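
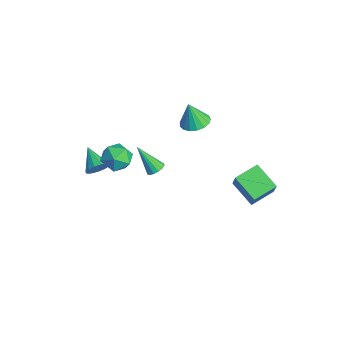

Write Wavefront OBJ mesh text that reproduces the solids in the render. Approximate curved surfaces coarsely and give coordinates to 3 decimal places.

v -0.913 -3.365 -1.886
v -0.588 -3.646 -1.321
v -2.247 -3.515 -1.194
v -0.601 -3.251 -1.259
v -0.712 -2.892 -1.396
v -0.888 -2.683 -1.688
v -1.071 -2.691 -2.044
v -1.205 -2.912 -2.349
v -1.245 -3.278 -2.507
v -1.18 -3.67 -2.468
v -1.031 -3.966 -2.244
v -0.844 -4.071 -1.906
v -0.679 -3.951 -1.562
v 1.122 -2.752 2.007
v 1.765 -2.234 1.546
v 1.895 -4.026 1.654
v 2.538 -3.508 1.193
v 2.476 -3.455 2.136
v 1.998 -2.668 2.354
v 1.662 -3.592 0.846
v 1.184 -2.805 1.064
v 2.099 -2.753 0.828
v 2.602 -2.668 1.625
v 1.058 -3.592 1.575
v 1.561 -3.507 2.372
v -0.915 2.112 0.489
v -0.075 1.947 0.561
v -1.105 1.788 1.951
v -0.104 2.349 0.646
v -0.319 2.696 0.695
v -0.671 2.91 0.697
v -1.078 2.941 0.651
v -1.449 2.782 0.568
v -1.697 2.47 0.467
v -1.766 2.075 0.37
v -1.641 1.69 0.301
v -1.349 1.401 0.275
v -0.958 1.275 0.298
v -0.557 1.34 0.364
v -0.238 1.583 0.459
v 2.875 2.864 -1.607
v 3.603 2.723 -0.384
v 2.526 4.223 -1.242
v 3.254 4.082 -0.02
v 4.246 3.418 -2.36
v 4.974 3.277 -1.138
v 3.897 4.777 -1.996
v 4.625 4.636 -0.773
v -2.026 0.244 -4.173
v -1.522 0.235 -3.907
v -2.834 -0.564 -2.667
v -1.642 0.494 -3.833
v -1.866 0.686 -3.85
v -2.132 0.759 -3.953
v -2.37 0.695 -4.116
v -2.516 0.509 -4.293
v -2.53 0.253 -4.439
v -2.409 -0.006 -4.513
v -2.186 -0.198 -4.496
v -1.92 -0.271 -4.392
v -1.682 -0.207 -4.23
v -1.536 -0.022 -4.052
f 2 1 4
f 2 4 3
f 4 1 5
f 4 5 3
f 5 1 6
f 5 6 3
f 6 1 7
f 6 7 3
f 7 1 8
f 7 8 3
f 8 1 9
f 8 9 3
f 9 1 10
f 9 10 3
f 10 1 11
f 10 11 3
f 11 1 12
f 11 12 3
f 12 1 13
f 12 13 3
f 13 1 2
f 13 2 3
f 14 25 19
f 14 19 15
f 14 15 21
f 14 21 24
f 14 24 25
f 15 19 23
f 19 25 18
f 25 24 16
f 24 21 20
f 21 15 22
f 17 23 18
f 17 18 16
f 17 16 20
f 17 20 22
f 17 22 23
f 18 23 19
f 16 18 25
f 20 16 24
f 22 20 21
f 23 22 15
f 27 26 29
f 27 29 28
f 29 26 30
f 29 30 28
f 30 26 31
f 30 31 28
f 31 26 32
f 31 32 28
f 32 26 33
f 32 33 28
f 33 26 34
f 33 34 28
f 34 26 35
f 34 35 28
f 35 26 36
f 35 36 28
f 36 26 37
f 36 37 28
f 37 26 38
f 37 38 28
f 38 26 39
f 38 39 28
f 39 26 40
f 39 40 28
f 40 26 27
f 40 27 28
f 42 44 41
f 45 42 41
f 41 44 43
f 43 45 41
f 42 48 44
f 46 42 45
f 46 48 42
f 44 48 43
f 47 45 43
f 43 48 47
f 47 46 45
f 48 46 47
f 50 49 52
f 50 52 51
f 52 49 53
f 52 53 51
f 53 49 54
f 53 54 51
f 54 49 55
f 54 55 51
f 55 49 56
f 55 56 51
f 56 49 57
f 56 57 51
f 57 49 58
f 57 58 51
f 58 49 59
f 58 59 51
f 59 49 60
f 59 60 51
f 60 49 61
f 60 61 51
f 61 49 62
f 61 62 51
f 62 49 50
f 62 50 51



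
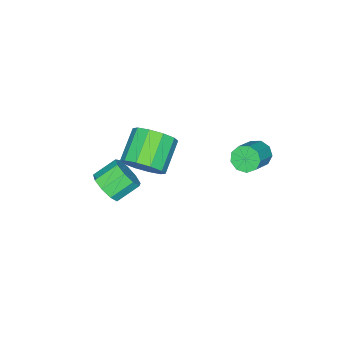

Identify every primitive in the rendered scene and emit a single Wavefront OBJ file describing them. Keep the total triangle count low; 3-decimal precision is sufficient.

v -2.157 3.869 2.596
v -1.824 3.707 2.099
v -0.73 3.849 2.787
v -1.063 4.011 3.284
v -1.882 4.127 2.104
v -0.788 4.269 2.792
v -2.068 4.426 2.34
v -0.974 4.569 3.027
v -2.297 4.465 2.695
v -1.203 4.607 3.383
v -2.46 4.224 3.004
v -1.366 4.367 3.692
v -2.481 3.817 3.122
v -1.387 3.96 3.81
v -2.351 3.435 2.994
v -1.257 3.577 3.682
v -2.13 3.255 2.68
v -1.036 3.398 3.368
v -1.922 3.363 2.327
v -0.828 3.505 3.014
v 0.965 0.658 2.462
v 1.472 0.182 3.064
v 0.181 -0.135 3.9
v -0.325 0.342 3.298
v 1.453 0.722 3.239
v 0.163 0.405 4.075
v 1.248 1.238 3.118
v -0.043 0.921 3.954
v 0.935 1.533 2.746
v -0.356 1.216 3.582
v 0.633 1.494 2.266
v -0.658 1.177 3.102
v 0.459 1.135 1.86
v -0.832 0.818 2.696
v 0.477 0.595 1.685
v -0.813 0.278 2.521
v 0.683 0.079 1.806
v -0.608 -0.238 2.642
v 0.996 -0.216 2.178
v -0.295 -0.533 3.014
v 1.298 -0.177 2.658
v 0.007 -0.494 3.494
v 3.372 0.711 3.323
v 3.831 1.275 3.459
v 3.067 1.753 4.054
v 2.608 1.189 3.917
v 3.563 1.368 3.04
v 2.798 1.846 3.634
v 3.205 1.153 2.753
v 2.441 1.631 3.348
v 2.926 0.731 2.733
v 2.161 1.209 3.328
v 2.855 0.3 2.989
v 2.091 0.778 3.583
v 3.027 0.061 3.401
v 2.262 0.539 3.996
v 3.36 0.126 3.776
v 2.595 0.605 4.371
v 3.699 0.465 3.94
v 2.934 0.943 4.534
v 3.885 0.919 3.814
v 3.121 1.397 4.409
f 2 1 5
f 2 5 3
f 3 5 6
f 3 6 4
f 5 1 7
f 5 7 6
f 6 7 8
f 6 8 4
f 7 1 9
f 7 9 8
f 8 9 10
f 8 10 4
f 9 1 11
f 9 11 10
f 10 11 12
f 10 12 4
f 11 1 13
f 11 13 12
f 12 13 14
f 12 14 4
f 13 1 15
f 13 15 14
f 14 15 16
f 14 16 4
f 15 1 17
f 15 17 16
f 16 17 18
f 16 18 4
f 17 1 19
f 17 19 18
f 18 19 20
f 18 20 4
f 19 1 2
f 19 2 20
f 20 2 3
f 20 3 4
f 22 21 25
f 22 25 23
f 23 25 26
f 23 26 24
f 25 21 27
f 25 27 26
f 26 27 28
f 26 28 24
f 27 21 29
f 27 29 28
f 28 29 30
f 28 30 24
f 29 21 31
f 29 31 30
f 30 31 32
f 30 32 24
f 31 21 33
f 31 33 32
f 32 33 34
f 32 34 24
f 33 21 35
f 33 35 34
f 34 35 36
f 34 36 24
f 35 21 37
f 35 37 36
f 36 37 38
f 36 38 24
f 37 21 39
f 37 39 38
f 38 39 40
f 38 40 24
f 39 21 41
f 39 41 40
f 40 41 42
f 40 42 24
f 41 21 22
f 41 22 42
f 42 22 23
f 42 23 24
f 44 43 47
f 44 47 45
f 45 47 48
f 45 48 46
f 47 43 49
f 47 49 48
f 48 49 50
f 48 50 46
f 49 43 51
f 49 51 50
f 50 51 52
f 50 52 46
f 51 43 53
f 51 53 52
f 52 53 54
f 52 54 46
f 53 43 55
f 53 55 54
f 54 55 56
f 54 56 46
f 55 43 57
f 55 57 56
f 56 57 58
f 56 58 46
f 57 43 59
f 57 59 58
f 58 59 60
f 58 60 46
f 59 43 61
f 59 61 60
f 60 61 62
f 60 62 46
f 61 43 44
f 61 44 62
f 62 44 45
f 62 45 46



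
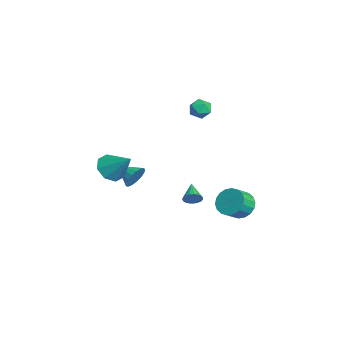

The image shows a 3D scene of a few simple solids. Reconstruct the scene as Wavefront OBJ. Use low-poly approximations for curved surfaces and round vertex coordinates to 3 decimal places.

v 0.044 0.833 -2.39
v 0.256 0.635 -1.923
v -1.044 0.947 -1.85
v 0.291 0.86 -1.899
v 0.283 1.08 -1.961
v 0.234 1.258 -2.097
v 0.152 1.362 -2.283
v 0.052 1.374 -2.488
v -0.05 1.294 -2.676
v -0.136 1.133 -2.815
v -0.19 0.921 -2.88
v -0.204 0.693 -2.861
v -0.175 0.49 -2.76
v -0.109 0.346 -2.595
v -0.015 0.287 -2.395
v 0.088 0.321 -2.194
v 0.184 0.445 -2.027
v -1.584 -1.972 -1.406
v -1.186 -1.981 -0.747
v -2.416 -2.828 -0.914
v -1.433 -1.712 -0.697
v -1.715 -1.503 -0.809
v -1.967 -1.401 -1.058
v -2.131 -1.43 -1.387
v -2.17 -1.584 -1.72
v -2.075 -1.826 -1.981
v -1.867 -2.102 -2.11
v -1.595 -2.348 -2.078
v -1.32 -2.508 -1.891
v -1.106 -2.545 -1.594
v -1.001 -2.451 -1.253
v -1.03 -2.248 -0.947
v -1.08 3.638 -3.748
v -0.385 4.236 -3.665
v 0.155 3.519 -3.03
v -0.54 2.922 -3.112
v -0.627 4.333 -3.349
v -0.087 3.616 -2.714
v -0.959 4.293 -3.113
v -0.418 3.576 -2.477
v -1.315 4.123 -3.002
v -0.774 3.406 -2.366
v -1.624 3.857 -3.038
v -1.083 3.14 -2.403
v -1.825 3.548 -3.216
v -1.285 2.831 -2.58
v -1.879 3.257 -3.498
v -1.339 2.54 -2.863
v -1.775 3.041 -3.83
v -1.235 2.324 -3.195
v -1.533 2.944 -4.146
v -0.993 2.227 -3.511
v -1.202 2.984 -4.383
v -0.661 2.267 -3.747
v -0.846 3.154 -4.494
v -0.305 2.437 -3.858
v -0.537 3.42 -4.457
v 0.004 2.703 -3.822
v -0.335 3.729 -4.28
v 0.205 3.012 -3.644
v -0.281 4.02 -3.997
v 0.259 3.303 -3.362
v -1.305 2.005 3.989
v -0.738 1.912 3.601
v -1.622 0.948 3.779
v -1.055 0.855 3.391
v -0.996 0.929 4.079
v -0.8 1.582 4.208
v -1.56 1.278 3.172
v -1.364 1.931 3.301
v -0.895 1.462 3.096
v -0.547 1.247 3.656
v -1.813 1.613 3.724
v -1.465 1.398 4.284
v 0.799 -3.54 0.715
v 1.558 -3.987 0.415
v 1.761 -2.64 1.805
v 1.425 -3.395 0.043
v 0.925 -2.888 0.064
v 0.352 -2.763 0.468
v 0.041 -3.094 1.016
v 0.173 -3.686 1.388
v 0.673 -4.193 1.366
v 1.246 -4.317 0.963
f 2 1 4
f 2 4 3
f 4 1 5
f 4 5 3
f 5 1 6
f 5 6 3
f 6 1 7
f 6 7 3
f 7 1 8
f 7 8 3
f 8 1 9
f 8 9 3
f 9 1 10
f 9 10 3
f 10 1 11
f 10 11 3
f 11 1 12
f 11 12 3
f 12 1 13
f 12 13 3
f 13 1 14
f 13 14 3
f 14 1 15
f 14 15 3
f 15 1 16
f 15 16 3
f 16 1 17
f 16 17 3
f 17 1 2
f 17 2 3
f 19 18 21
f 19 21 20
f 21 18 22
f 21 22 20
f 22 18 23
f 22 23 20
f 23 18 24
f 23 24 20
f 24 18 25
f 24 25 20
f 25 18 26
f 25 26 20
f 26 18 27
f 26 27 20
f 27 18 28
f 27 28 20
f 28 18 29
f 28 29 20
f 29 18 30
f 29 30 20
f 30 18 31
f 30 31 20
f 31 18 32
f 31 32 20
f 32 18 19
f 32 19 20
f 34 33 37
f 34 37 35
f 35 37 38
f 35 38 36
f 37 33 39
f 37 39 38
f 38 39 40
f 38 40 36
f 39 33 41
f 39 41 40
f 40 41 42
f 40 42 36
f 41 33 43
f 41 43 42
f 42 43 44
f 42 44 36
f 43 33 45
f 43 45 44
f 44 45 46
f 44 46 36
f 45 33 47
f 45 47 46
f 46 47 48
f 46 48 36
f 47 33 49
f 47 49 48
f 48 49 50
f 48 50 36
f 49 33 51
f 49 51 50
f 50 51 52
f 50 52 36
f 51 33 53
f 51 53 52
f 52 53 54
f 52 54 36
f 53 33 55
f 53 55 54
f 54 55 56
f 54 56 36
f 55 33 57
f 55 57 56
f 56 57 58
f 56 58 36
f 57 33 59
f 57 59 58
f 58 59 60
f 58 60 36
f 59 33 61
f 59 61 60
f 60 61 62
f 60 62 36
f 61 33 34
f 61 34 62
f 62 34 35
f 62 35 36
f 63 74 68
f 63 68 64
f 63 64 70
f 63 70 73
f 63 73 74
f 64 68 72
f 68 74 67
f 74 73 65
f 73 70 69
f 70 64 71
f 66 72 67
f 66 67 65
f 66 65 69
f 66 69 71
f 66 71 72
f 67 72 68
f 65 67 74
f 69 65 73
f 71 69 70
f 72 71 64
f 76 75 78
f 76 78 77
f 78 75 79
f 78 79 77
f 79 75 80
f 79 80 77
f 80 75 81
f 80 81 77
f 81 75 82
f 81 82 77
f 82 75 83
f 82 83 77
f 83 75 84
f 83 84 77
f 84 75 76
f 84 76 77



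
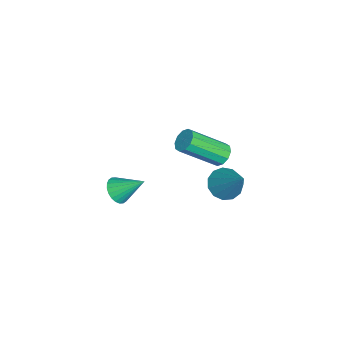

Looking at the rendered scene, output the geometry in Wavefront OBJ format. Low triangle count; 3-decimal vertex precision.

v 2.544 0.394 0.142
v 3.165 -0.04 -0.084
v 3.636 1.186 1.618
v 3.191 0.343 -0.309
v 3.012 0.743 -0.391
v 2.684 1.031 -0.304
v 2.312 1.117 -0.075
v 2.014 0.974 0.222
v 1.884 0.646 0.494
v 1.964 0.238 0.654
v 2.228 -0.12 0.651
v 2.592 -0.315 0.487
v 2.942 -0.285 0.212
v -2.833 -0.075 -3.072
v -2.344 -0.224 -3.424
v -1.859 -1.853 -2.059
v -2.347 -1.705 -1.708
v -2.228 0.03 -3.161
v -1.743 -1.599 -1.796
v -2.343 0.244 -2.865
v -1.858 -1.385 -1.5
v -2.646 0.336 -2.648
v -2.161 -1.293 -1.283
v -3.019 0.271 -2.593
v -2.534 -1.358 -1.228
v -3.321 0.073 -2.721
v -2.836 -1.556 -1.356
v -3.437 -0.181 -2.984
v -2.952 -1.81 -1.619
v -3.322 -0.395 -3.28
v -2.837 -2.024 -1.915
v -3.019 -0.487 -3.497
v -2.534 -2.116 -2.132
v -2.646 -0.422 -3.552
v -2.161 -2.051 -2.187
v -0.379 -4.396 -3.62
v 0.05 -4.099 -4.086
v -0.181 -3.204 -2.68
v -0.191 -3.998 -4.164
v -0.461 -3.957 -4.159
v -0.719 -3.983 -4.071
v -0.925 -4.072 -3.915
v -1.047 -4.21 -3.714
v -1.068 -4.377 -3.499
v -0.984 -4.546 -3.301
v -0.808 -4.693 -3.153
v -0.566 -4.794 -3.075
v -0.296 -4.834 -3.08
v -0.039 -4.808 -3.168
v 0.167 -4.719 -3.324
v 0.289 -4.581 -3.525
v 0.31 -4.415 -3.74
v 0.226 -4.246 -3.938
f 2 1 4
f 2 4 3
f 4 1 5
f 4 5 3
f 5 1 6
f 5 6 3
f 6 1 7
f 6 7 3
f 7 1 8
f 7 8 3
f 8 1 9
f 8 9 3
f 9 1 10
f 9 10 3
f 10 1 11
f 10 11 3
f 11 1 12
f 11 12 3
f 12 1 13
f 12 13 3
f 13 1 2
f 13 2 3
f 15 14 18
f 15 18 16
f 16 18 19
f 16 19 17
f 18 14 20
f 18 20 19
f 19 20 21
f 19 21 17
f 20 14 22
f 20 22 21
f 21 22 23
f 21 23 17
f 22 14 24
f 22 24 23
f 23 24 25
f 23 25 17
f 24 14 26
f 24 26 25
f 25 26 27
f 25 27 17
f 26 14 28
f 26 28 27
f 27 28 29
f 27 29 17
f 28 14 30
f 28 30 29
f 29 30 31
f 29 31 17
f 30 14 32
f 30 32 31
f 31 32 33
f 31 33 17
f 32 14 34
f 32 34 33
f 33 34 35
f 33 35 17
f 34 14 15
f 34 15 35
f 35 15 16
f 35 16 17
f 37 36 39
f 37 39 38
f 39 36 40
f 39 40 38
f 40 36 41
f 40 41 38
f 41 36 42
f 41 42 38
f 42 36 43
f 42 43 38
f 43 36 44
f 43 44 38
f 44 36 45
f 44 45 38
f 45 36 46
f 45 46 38
f 46 36 47
f 46 47 38
f 47 36 48
f 47 48 38
f 48 36 49
f 48 49 38
f 49 36 50
f 49 50 38
f 50 36 51
f 50 51 38
f 51 36 52
f 51 52 38
f 52 36 53
f 52 53 38
f 53 36 37
f 53 37 38



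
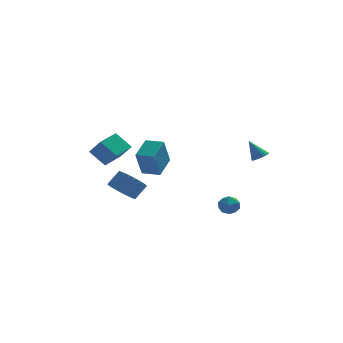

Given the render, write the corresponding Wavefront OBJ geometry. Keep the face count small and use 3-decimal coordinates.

v 4.269 -3.589 2.688
v 4.724 -3.781 2.993
v 3.631 -3.251 3.852
v 4.781 -3.55 2.958
v 4.751 -3.325 2.875
v 4.637 -3.146 2.761
v 4.459 -3.044 2.634
v 4.249 -3.036 2.516
v 4.042 -3.123 2.428
v 3.875 -3.292 2.385
v 3.775 -3.511 2.394
v 3.762 -3.744 2.455
v 3.836 -3.951 2.555
v 3.985 -4.094 2.679
v 4.183 -4.151 2.804
v 4.396 -4.11 2.909
v 4.587 -3.98 2.976
v -4.353 2.637 -0.012
v -5.281 3.214 0.957
v -3.321 3.858 0.249
v -4.249 4.435 1.218
v -3.711 1.865 1.062
v -4.639 2.442 2.031
v -2.679 3.086 1.323
v -3.607 3.663 2.292
v 2.825 -1.264 -2.135
v 3.172 -1.502 -1.468
v 2.208 -2.378 -2.212
v 2.555 -2.616 -1.545
v 2.017 -2.041 -1.525
v 2.398 -1.352 -1.478
v 2.982 -2.528 -2.202
v 3.363 -1.839 -2.155
v 3.269 -2.283 -1.509
v 2.672 -1.982 -1.091
v 2.708 -1.898 -2.589
v 2.111 -1.597 -2.171
v -2.497 -2.047 1.053
v -2.919 -2.706 2.773
v -1.783 -0.725 1.734
v -2.205 -1.384 3.455
v -1.475 -2.616 1.085
v -1.897 -3.275 2.806
v -0.761 -1.294 1.767
v -1.183 -1.953 3.487
v -3.595 -0.452 -1.045
v -2.832 -0.994 -1.425
v -2.102 -0.589 -0.536
v -2.865 -0.048 -0.155
v -2.787 -0.653 -1.617
v -2.057 -0.248 -0.728
v -2.866 -0.281 -1.722
v -2.135 0.124 -0.832
v -3.055 0.065 -1.724
v -2.325 0.47 -0.834
v -3.327 0.332 -1.622
v -2.596 0.736 -0.733
v -3.639 0.479 -1.433
v -2.909 0.884 -0.543
v -3.945 0.485 -1.184
v -3.215 0.89 -0.295
v -4.198 0.348 -0.914
v -3.467 0.753 -0.025
v -4.358 0.089 -0.664
v -3.628 0.494 0.225
v -4.403 -0.252 -0.472
v -3.673 0.153 0.417
v -4.325 -0.624 -0.368
v -3.594 -0.219 0.522
v -4.135 -0.97 -0.366
v -3.405 -0.565 0.524
v -3.864 -1.236 -0.467
v -3.133 -0.832 0.422
v -3.551 -1.384 -0.657
v -2.821 -0.979 0.233
v -3.245 -1.39 -0.905
v -2.515 -0.985 -0.016
v -2.993 -1.253 -1.175
v -2.262 -0.848 -0.286
f 2 1 4
f 2 4 3
f 4 1 5
f 4 5 3
f 5 1 6
f 5 6 3
f 6 1 7
f 6 7 3
f 7 1 8
f 7 8 3
f 8 1 9
f 8 9 3
f 9 1 10
f 9 10 3
f 10 1 11
f 10 11 3
f 11 1 12
f 11 12 3
f 12 1 13
f 12 13 3
f 13 1 14
f 13 14 3
f 14 1 15
f 14 15 3
f 15 1 16
f 15 16 3
f 16 1 17
f 16 17 3
f 17 1 2
f 17 2 3
f 19 21 18
f 22 19 18
f 18 21 20
f 20 22 18
f 19 25 21
f 23 19 22
f 23 25 19
f 21 25 20
f 24 22 20
f 20 25 24
f 24 23 22
f 25 23 24
f 26 37 31
f 26 31 27
f 26 27 33
f 26 33 36
f 26 36 37
f 27 31 35
f 31 37 30
f 37 36 28
f 36 33 32
f 33 27 34
f 29 35 30
f 29 30 28
f 29 28 32
f 29 32 34
f 29 34 35
f 30 35 31
f 28 30 37
f 32 28 36
f 34 32 33
f 35 34 27
f 39 41 38
f 42 39 38
f 38 41 40
f 40 42 38
f 39 45 41
f 43 39 42
f 43 45 39
f 41 45 40
f 44 42 40
f 40 45 44
f 44 43 42
f 45 43 44
f 47 46 50
f 47 50 48
f 48 50 51
f 48 51 49
f 50 46 52
f 50 52 51
f 51 52 53
f 51 53 49
f 52 46 54
f 52 54 53
f 53 54 55
f 53 55 49
f 54 46 56
f 54 56 55
f 55 56 57
f 55 57 49
f 56 46 58
f 56 58 57
f 57 58 59
f 57 59 49
f 58 46 60
f 58 60 59
f 59 60 61
f 59 61 49
f 60 46 62
f 60 62 61
f 61 62 63
f 61 63 49
f 62 46 64
f 62 64 63
f 63 64 65
f 63 65 49
f 64 46 66
f 64 66 65
f 65 66 67
f 65 67 49
f 66 46 68
f 66 68 67
f 67 68 69
f 67 69 49
f 68 46 70
f 68 70 69
f 69 70 71
f 69 71 49
f 70 46 72
f 70 72 71
f 71 72 73
f 71 73 49
f 72 46 74
f 72 74 73
f 73 74 75
f 73 75 49
f 74 46 76
f 74 76 75
f 75 76 77
f 75 77 49
f 76 46 78
f 76 78 77
f 77 78 79
f 77 79 49
f 78 46 47
f 78 47 79
f 79 47 48
f 79 48 49



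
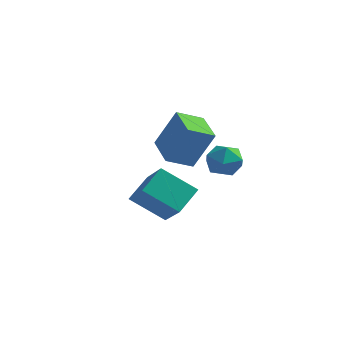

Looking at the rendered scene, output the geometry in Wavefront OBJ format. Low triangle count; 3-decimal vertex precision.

v 1.306 1.489 -3.071
v 1.805 0.724 -3.32
v 0.075 0.916 -3.78
v 0.574 0.151 -4.029
v 0.349 0.295 -3.121
v 1.109 0.648 -2.683
v 0.771 0.992 -4.417
v 1.531 1.345 -3.979
v 1.474 0.417 -4.152
v 1.213 -0.014 -3.351
v 0.667 1.654 -3.749
v 0.406 1.223 -2.948
v -0.059 -5.233 -2.767
v 0.223 -4.045 -2.003
v -1.131 -4.226 -3.938
v -0.849 -3.038 -3.175
v 1.409 -4.902 -3.825
v 1.691 -3.714 -3.062
v 0.337 -3.895 -4.997
v 0.619 -2.707 -4.233
v -2.065 0.304 -2.84
v -1.187 0.599 -0.989
v -1.191 1.187 -3.395
v -0.313 1.481 -1.544
v -0.967 -0.981 -3.156
v -0.089 -0.687 -1.305
v -0.093 -0.099 -3.711
v 0.785 0.196 -1.86
f 1 12 6
f 1 6 2
f 1 2 8
f 1 8 11
f 1 11 12
f 2 6 10
f 6 12 5
f 12 11 3
f 11 8 7
f 8 2 9
f 4 10 5
f 4 5 3
f 4 3 7
f 4 7 9
f 4 9 10
f 5 10 6
f 3 5 12
f 7 3 11
f 9 7 8
f 10 9 2
f 14 16 13
f 17 14 13
f 13 16 15
f 15 17 13
f 14 20 16
f 18 14 17
f 18 20 14
f 16 20 15
f 19 17 15
f 15 20 19
f 19 18 17
f 20 18 19
f 22 24 21
f 25 22 21
f 21 24 23
f 23 25 21
f 22 28 24
f 26 22 25
f 26 28 22
f 24 28 23
f 27 25 23
f 23 28 27
f 27 26 25
f 28 26 27



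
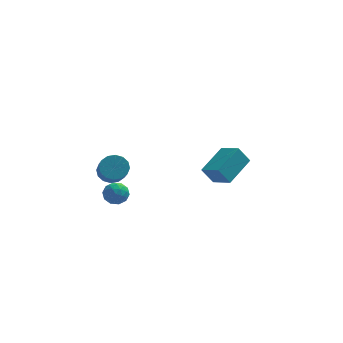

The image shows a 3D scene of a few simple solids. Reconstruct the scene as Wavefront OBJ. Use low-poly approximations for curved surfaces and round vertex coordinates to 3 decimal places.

v -3.894 -2.142 -0.764
v -3.484 -1.56 -0.577
v -3.476 -2.74 0.177
v -3.066 -2.158 0.364
v -3.799 -2.125 0.423
v -4.057 -1.756 -0.159
v -2.903 -2.544 -0.241
v -3.161 -2.175 -0.823
v -2.871 -1.809 -0.254
v -3.425 -1.55 0.156
v -3.535 -2.75 -0.556
v -4.089 -2.491 -0.146
v -3.725 -1.799 -0.753
v -3.235 -2.501 0.353
v -3.665 -2.482 0.388
v -3.424 -2.14 0.498
v -4.063 -1.913 -0.508
v -3.821 -1.572 -0.398
v -4.007 -1.904 0.19
v -3.139 -2.728 -0.002
v -2.897 -2.387 0.108
v -3.536 -2.16 -0.898
v -3.295 -1.818 -0.788
v -2.953 -2.396 -0.59
v -3.124 -1.603 -0.453
v -2.879 -1.954 0.1
v -2.783 -2.181 -0.255
v -2.935 -1.964 -0.598
v -3.45 -1.451 -0.212
v -3.204 -1.802 0.341
v -3.635 -1.783 0.375
v -3.787 -1.566 0.033
v -3.09 -1.597 -0.022
v -3.756 -2.498 -0.741
v -3.51 -2.849 -0.188
v -3.173 -2.734 -0.433
v -3.325 -2.517 -0.775
v -4.081 -2.346 -0.5
v -3.836 -2.697 0.053
v -4.025 -2.336 0.198
v -4.177 -2.119 -0.145
v -3.87 -2.703 -0.378
v -3.634 -3.356 2.319
v -2.993 -3.573 1.952
v -2.805 -4.642 2.914
v -3.446 -4.424 3.281
v -2.872 -3.307 2.223
v -2.683 -4.376 3.185
v -2.954 -3.055 2.52
v -2.766 -4.124 3.482
v -3.219 -2.883 2.763
v -3.031 -3.952 3.725
v -3.595 -2.837 2.888
v -3.407 -3.906 3.849
v -3.982 -2.931 2.859
v -3.794 -4 3.821
v -4.275 -3.138 2.686
v -4.087 -4.207 3.648
v -4.397 -3.404 2.415
v -4.208 -4.473 3.377
v -4.314 -3.656 2.118
v -4.126 -4.725 3.08
v -4.049 -3.828 1.875
v -3.861 -4.897 2.837
v -3.673 -3.874 1.751
v -3.485 -4.943 2.712
v -3.286 -3.78 1.779
v -3.098 -4.849 2.741
v 1.613 2.236 -2.244
v 0.968 2.213 -1.256
v 2.725 3.781 -1.482
v 2.08 3.757 -0.494
v 2.5 1.323 -1.686
v 1.855 1.299 -0.698
v 3.612 2.867 -0.924
v 2.967 2.844 0.064
f 1 38 17
f 38 12 41
f 17 41 6
f 38 41 17
f 1 17 13
f 17 6 18
f 13 18 2
f 17 18 13
f 1 13 22
f 13 2 23
f 22 23 8
f 13 23 22
f 1 22 34
f 22 8 37
f 34 37 11
f 22 37 34
f 1 34 38
f 34 11 42
f 38 42 12
f 34 42 38
f 2 18 29
f 18 6 32
f 29 32 10
f 18 32 29
f 6 41 19
f 41 12 40
f 19 40 5
f 41 40 19
f 12 42 39
f 42 11 35
f 39 35 3
f 42 35 39
f 11 37 36
f 37 8 24
f 36 24 7
f 37 24 36
f 8 23 28
f 23 2 25
f 28 25 9
f 23 25 28
f 4 30 16
f 30 10 31
f 16 31 5
f 30 31 16
f 4 16 14
f 16 5 15
f 14 15 3
f 16 15 14
f 4 14 21
f 14 3 20
f 21 20 7
f 14 20 21
f 4 21 26
f 21 7 27
f 26 27 9
f 21 27 26
f 4 26 30
f 26 9 33
f 30 33 10
f 26 33 30
f 5 31 19
f 31 10 32
f 19 32 6
f 31 32 19
f 3 15 39
f 15 5 40
f 39 40 12
f 15 40 39
f 7 20 36
f 20 3 35
f 36 35 11
f 20 35 36
f 9 27 28
f 27 7 24
f 28 24 8
f 27 24 28
f 10 33 29
f 33 9 25
f 29 25 2
f 33 25 29
f 44 43 47
f 44 47 45
f 45 47 48
f 45 48 46
f 47 43 49
f 47 49 48
f 48 49 50
f 48 50 46
f 49 43 51
f 49 51 50
f 50 51 52
f 50 52 46
f 51 43 53
f 51 53 52
f 52 53 54
f 52 54 46
f 53 43 55
f 53 55 54
f 54 55 56
f 54 56 46
f 55 43 57
f 55 57 56
f 56 57 58
f 56 58 46
f 57 43 59
f 57 59 58
f 58 59 60
f 58 60 46
f 59 43 61
f 59 61 60
f 60 61 62
f 60 62 46
f 61 43 63
f 61 63 62
f 62 63 64
f 62 64 46
f 63 43 65
f 63 65 64
f 64 65 66
f 64 66 46
f 65 43 67
f 65 67 66
f 66 67 68
f 66 68 46
f 67 43 44
f 67 44 68
f 68 44 45
f 68 45 46
f 70 72 69
f 73 70 69
f 69 72 71
f 71 73 69
f 70 76 72
f 74 70 73
f 74 76 70
f 72 76 71
f 75 73 71
f 71 76 75
f 75 74 73
f 76 74 75



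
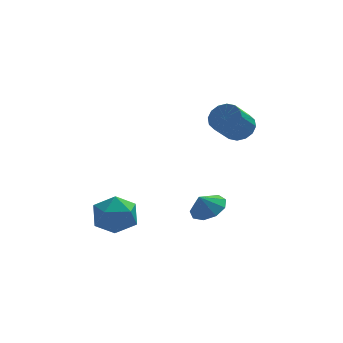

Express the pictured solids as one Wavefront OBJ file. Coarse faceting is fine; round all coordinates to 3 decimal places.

v -2.946 -0.787 -2.487
v -1.884 -1.425 -2.43
v -3.856 -2.375 -3.31
v -2.794 -3.013 -3.253
v -3.4 -2.722 -2.21
v -2.837 -1.741 -1.701
v -2.903 -2.059 -4.039
v -2.34 -1.078 -3.53
v -1.857 -2.211 -3.389
v -2.164 -2.621 -2.259
v -3.576 -1.179 -3.481
v -3.883 -1.589 -2.351
v 3.387 2.056 0.838
v 4.162 1.648 1.046
v 3.348 0.697 2.211
v 2.573 1.104 2.002
v 4.139 2.016 1.331
v 3.325 1.065 2.496
v 3.914 2.395 1.483
v 3.1 1.444 2.648
v 3.548 2.683 1.463
v 2.735 1.732 2.627
v 3.139 2.802 1.274
v 2.325 1.851 2.439
v 2.797 2.722 0.969
v 1.983 1.771 2.134
v 2.612 2.463 0.629
v 1.798 1.512 1.794
v 2.635 2.095 0.344
v 1.821 1.144 1.509
v 2.86 1.716 0.192
v 2.046 0.765 1.357
v 3.225 1.428 0.213
v 2.412 0.477 1.377
v 3.635 1.309 0.401
v 2.821 0.358 1.566
v 3.977 1.389 0.706
v 3.163 0.438 1.871
v 1.654 -0.595 -3.295
v 2.216 0.075 -2.832
v 1.186 -0.805 -2.425
v 1.651 0.368 -3.065
v 1.088 0.21 -3.405
v 0.789 -0.325 -3.694
v 0.895 -0.986 -3.797
v 1.356 -1.464 -3.664
v 1.956 -1.536 -3.359
v 2.415 -1.167 -3.024
v 2.518 -0.531 -2.816
f 1 12 6
f 1 6 2
f 1 2 8
f 1 8 11
f 1 11 12
f 2 6 10
f 6 12 5
f 12 11 3
f 11 8 7
f 8 2 9
f 4 10 5
f 4 5 3
f 4 3 7
f 4 7 9
f 4 9 10
f 5 10 6
f 3 5 12
f 7 3 11
f 9 7 8
f 10 9 2
f 14 13 17
f 14 17 15
f 15 17 18
f 15 18 16
f 17 13 19
f 17 19 18
f 18 19 20
f 18 20 16
f 19 13 21
f 19 21 20
f 20 21 22
f 20 22 16
f 21 13 23
f 21 23 22
f 22 23 24
f 22 24 16
f 23 13 25
f 23 25 24
f 24 25 26
f 24 26 16
f 25 13 27
f 25 27 26
f 26 27 28
f 26 28 16
f 27 13 29
f 27 29 28
f 28 29 30
f 28 30 16
f 29 13 31
f 29 31 30
f 30 31 32
f 30 32 16
f 31 13 33
f 31 33 32
f 32 33 34
f 32 34 16
f 33 13 35
f 33 35 34
f 34 35 36
f 34 36 16
f 35 13 37
f 35 37 36
f 36 37 38
f 36 38 16
f 37 13 14
f 37 14 38
f 38 14 15
f 38 15 16
f 40 39 42
f 40 42 41
f 42 39 43
f 42 43 41
f 43 39 44
f 43 44 41
f 44 39 45
f 44 45 41
f 45 39 46
f 45 46 41
f 46 39 47
f 46 47 41
f 47 39 48
f 47 48 41
f 48 39 49
f 48 49 41
f 49 39 40
f 49 40 41



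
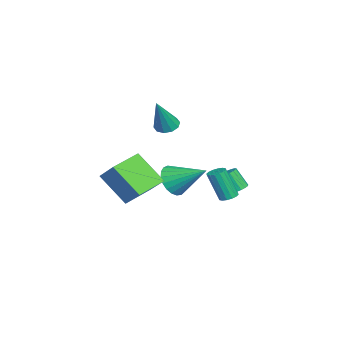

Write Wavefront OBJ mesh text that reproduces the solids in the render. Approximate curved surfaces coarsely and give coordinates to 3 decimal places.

v -2.384 3.221 -2.828
v -1.86 3.173 -2.77
v -2.031 2.55 -1.735
v -2.556 2.599 -1.792
v -1.914 3.389 -2.649
v -2.086 2.767 -1.614
v -2.077 3.567 -2.569
v -2.248 2.944 -1.534
v -2.31 3.665 -2.548
v -2.481 3.043 -1.513
v -2.56 3.662 -2.591
v -2.731 3.04 -1.556
v -2.769 3.558 -2.689
v -2.941 2.936 -1.654
v -2.891 3.377 -2.818
v -3.062 2.754 -1.783
v -2.897 3.16 -2.949
v -3.068 2.537 -1.914
v -2.785 2.957 -3.053
v -2.956 2.334 -2.018
v -2.581 2.815 -3.105
v -2.753 2.192 -2.07
v -2.333 2.765 -3.093
v -2.504 2.143 -2.058
v -2.096 2.821 -3.021
v -2.267 2.198 -1.986
v -1.925 2.968 -2.904
v -2.096 2.345 -1.869
v 3.236 -1.51 -1.446
v 2.683 -2.824 0.027
v 1.898 -0.555 -1.096
v 1.345 -1.87 0.377
v 4.075 -0.71 -0.417
v 3.522 -2.025 1.056
v 2.737 0.244 -0.067
v 2.184 -1.07 1.406
v 0.862 3.07 -1.812
v 1.306 3.279 -1.713
v 1.241 2.659 -0.11
v 0.798 2.45 -0.208
v 1.131 3.46 -1.65
v 1.066 2.84 -0.047
v 0.884 3.536 -1.631
v 0.819 2.916 -0.028
v 0.632 3.487 -1.66
v 0.567 2.867 -0.057
v 0.441 3.326 -1.729
v 0.376 2.706 -0.126
v 0.363 3.097 -1.821
v 0.298 2.477 -0.218
v 0.419 2.861 -1.91
v 0.354 2.241 -0.307
v 0.594 2.68 -1.973
v 0.529 2.06 -0.37
v 0.841 2.604 -1.992
v 0.776 1.984 -0.389
v 1.093 2.653 -1.963
v 1.028 2.033 -0.36
v 1.284 2.814 -1.894
v 1.219 2.194 -0.291
v 1.362 3.043 -1.802
v 1.297 2.423 -0.199
v -3.268 -0.509 1.027
v -2.85 -0.948 0.719
v -2.292 -0.891 2.893
v -2.673 -0.567 0.704
v -2.723 -0.164 0.812
v -2.981 0.107 1.003
v -3.349 0.143 1.203
v -3.686 -0.07 1.336
v -3.864 -0.451 1.351
v -3.814 -0.854 1.242
v -3.555 -1.125 1.051
v -3.188 -1.161 0.852
v -3.042 -0.145 -2.758
v -2.375 -0.688 -2.248
v -2.458 1.585 -1.682
v -2.151 -0.56 -2.574
v -2.081 -0.361 -2.932
v -2.177 -0.125 -3.26
v -2.423 0.108 -3.502
v -2.776 0.298 -3.614
v -3.174 0.41 -3.579
v -3.55 0.427 -3.402
v -3.838 0.344 -3.114
v -3.988 0.177 -2.764
v -3.975 -0.045 -2.413
v -3.8 -0.286 -2.122
v -3.494 -0.501 -1.941
v -3.11 -0.656 -1.901
v -2.714 -0.722 -2.009
f 2 1 5
f 2 5 3
f 3 5 6
f 3 6 4
f 5 1 7
f 5 7 6
f 6 7 8
f 6 8 4
f 7 1 9
f 7 9 8
f 8 9 10
f 8 10 4
f 9 1 11
f 9 11 10
f 10 11 12
f 10 12 4
f 11 1 13
f 11 13 12
f 12 13 14
f 12 14 4
f 13 1 15
f 13 15 14
f 14 15 16
f 14 16 4
f 15 1 17
f 15 17 16
f 16 17 18
f 16 18 4
f 17 1 19
f 17 19 18
f 18 19 20
f 18 20 4
f 19 1 21
f 19 21 20
f 20 21 22
f 20 22 4
f 21 1 23
f 21 23 22
f 22 23 24
f 22 24 4
f 23 1 25
f 23 25 24
f 24 25 26
f 24 26 4
f 25 1 27
f 25 27 26
f 26 27 28
f 26 28 4
f 27 1 2
f 27 2 28
f 28 2 3
f 28 3 4
f 30 32 29
f 33 30 29
f 29 32 31
f 31 33 29
f 30 36 32
f 34 30 33
f 34 36 30
f 32 36 31
f 35 33 31
f 31 36 35
f 35 34 33
f 36 34 35
f 38 37 41
f 38 41 39
f 39 41 42
f 39 42 40
f 41 37 43
f 41 43 42
f 42 43 44
f 42 44 40
f 43 37 45
f 43 45 44
f 44 45 46
f 44 46 40
f 45 37 47
f 45 47 46
f 46 47 48
f 46 48 40
f 47 37 49
f 47 49 48
f 48 49 50
f 48 50 40
f 49 37 51
f 49 51 50
f 50 51 52
f 50 52 40
f 51 37 53
f 51 53 52
f 52 53 54
f 52 54 40
f 53 37 55
f 53 55 54
f 54 55 56
f 54 56 40
f 55 37 57
f 55 57 56
f 56 57 58
f 56 58 40
f 57 37 59
f 57 59 58
f 58 59 60
f 58 60 40
f 59 37 61
f 59 61 60
f 60 61 62
f 60 62 40
f 61 37 38
f 61 38 62
f 62 38 39
f 62 39 40
f 64 63 66
f 64 66 65
f 66 63 67
f 66 67 65
f 67 63 68
f 67 68 65
f 68 63 69
f 68 69 65
f 69 63 70
f 69 70 65
f 70 63 71
f 70 71 65
f 71 63 72
f 71 72 65
f 72 63 73
f 72 73 65
f 73 63 74
f 73 74 65
f 74 63 64
f 74 64 65
f 76 75 78
f 76 78 77
f 78 75 79
f 78 79 77
f 79 75 80
f 79 80 77
f 80 75 81
f 80 81 77
f 81 75 82
f 81 82 77
f 82 75 83
f 82 83 77
f 83 75 84
f 83 84 77
f 84 75 85
f 84 85 77
f 85 75 86
f 85 86 77
f 86 75 87
f 86 87 77
f 87 75 88
f 87 88 77
f 88 75 89
f 88 89 77
f 89 75 90
f 89 90 77
f 90 75 91
f 90 91 77
f 91 75 76
f 91 76 77



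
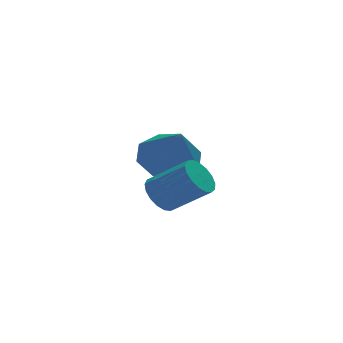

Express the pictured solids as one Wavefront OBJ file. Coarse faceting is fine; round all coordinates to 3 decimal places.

v -1.825 1.615 1.968
v -1.001 1.061 1.493
v -1.855 0.365 3.372
v -0.727 1.653 2.025
v -1.096 2.222 2.524
v -1.891 2.436 2.697
v -2.648 2.168 2.442
v -2.922 1.577 1.91
v -2.554 1.007 1.411
v -1.758 0.793 1.239
v -3.112 -1.334 1.516
v -2.713 -0.751 1.582
v -1.709 -1.542 2.51
v -2.108 -2.126 2.444
v -2.933 -0.728 1.84
v -1.929 -1.52 2.768
v -3.195 -0.844 2.023
v -2.19 -1.636 2.951
v -3.437 -1.073 2.091
v -2.433 -1.864 3.019
v -3.605 -1.361 2.026
v -2.601 -2.153 2.954
v -3.66 -1.643 1.845
v -2.656 -2.435 2.773
v -3.59 -1.855 1.589
v -2.585 -2.646 2.517
v -3.41 -1.947 1.315
v -2.405 -2.738 2.243
v -3.162 -1.899 1.088
v -2.157 -2.69 2.016
v -2.902 -1.721 0.959
v -1.898 -2.513 1.887
v -2.691 -1.455 0.957
v -1.687 -2.247 1.885
v -2.576 -1.161 1.084
v -1.572 -1.953 2.012
v -2.584 -0.907 1.309
v -1.58 -1.699 2.237
f 2 1 4
f 2 4 3
f 4 1 5
f 4 5 3
f 5 1 6
f 5 6 3
f 6 1 7
f 6 7 3
f 7 1 8
f 7 8 3
f 8 1 9
f 8 9 3
f 9 1 10
f 9 10 3
f 10 1 2
f 10 2 3
f 12 11 15
f 12 15 13
f 13 15 16
f 13 16 14
f 15 11 17
f 15 17 16
f 16 17 18
f 16 18 14
f 17 11 19
f 17 19 18
f 18 19 20
f 18 20 14
f 19 11 21
f 19 21 20
f 20 21 22
f 20 22 14
f 21 11 23
f 21 23 22
f 22 23 24
f 22 24 14
f 23 11 25
f 23 25 24
f 24 25 26
f 24 26 14
f 25 11 27
f 25 27 26
f 26 27 28
f 26 28 14
f 27 11 29
f 27 29 28
f 28 29 30
f 28 30 14
f 29 11 31
f 29 31 30
f 30 31 32
f 30 32 14
f 31 11 33
f 31 33 32
f 32 33 34
f 32 34 14
f 33 11 35
f 33 35 34
f 34 35 36
f 34 36 14
f 35 11 37
f 35 37 36
f 36 37 38
f 36 38 14
f 37 11 12
f 37 12 38
f 38 12 13
f 38 13 14



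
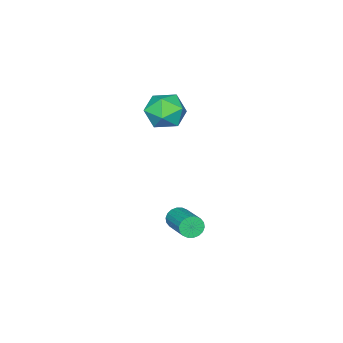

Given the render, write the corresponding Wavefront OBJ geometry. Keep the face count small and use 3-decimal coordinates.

v -2.6 2.887 -3.121
v -2.27 2.911 -3.634
v -1.35 4.398 -2.971
v -1.68 4.373 -2.459
v -2.484 3.069 -3.692
v -1.563 4.556 -3.029
v -2.72 3.19 -3.637
v -1.8 4.677 -2.974
v -2.933 3.252 -3.479
v -2.012 4.739 -2.817
v -3.079 3.241 -3.251
v -2.159 4.728 -2.588
v -3.131 3.16 -2.997
v -2.211 4.647 -2.335
v -3.078 3.025 -2.768
v -2.158 4.512 -2.105
v -2.93 2.862 -2.609
v -2.01 4.349 -1.946
v -2.717 2.704 -2.551
v -1.796 4.191 -1.888
v -2.48 2.583 -2.606
v -1.56 4.07 -1.943
v -2.268 2.521 -2.763
v -1.347 4.008 -2.101
v -2.121 2.532 -2.992
v -1.201 4.019 -2.329
v -2.069 2.613 -3.245
v -1.149 4.1 -2.583
v -2.122 2.748 -3.475
v -1.202 4.235 -2.812
v -4.593 1.818 2.649
v -3.579 2.105 2.321
v -3.921 0.375 3.459
v -2.907 0.662 3.131
v -3.433 1.266 3.891
v -3.848 2.158 3.39
v -3.652 0.322 2.39
v -4.067 1.214 1.889
v -2.997 1.181 2.161
v -2.862 1.764 3.088
v -4.638 0.716 2.692
v -4.503 1.299 3.619
f 2 1 5
f 2 5 3
f 3 5 6
f 3 6 4
f 5 1 7
f 5 7 6
f 6 7 8
f 6 8 4
f 7 1 9
f 7 9 8
f 8 9 10
f 8 10 4
f 9 1 11
f 9 11 10
f 10 11 12
f 10 12 4
f 11 1 13
f 11 13 12
f 12 13 14
f 12 14 4
f 13 1 15
f 13 15 14
f 14 15 16
f 14 16 4
f 15 1 17
f 15 17 16
f 16 17 18
f 16 18 4
f 17 1 19
f 17 19 18
f 18 19 20
f 18 20 4
f 19 1 21
f 19 21 20
f 20 21 22
f 20 22 4
f 21 1 23
f 21 23 22
f 22 23 24
f 22 24 4
f 23 1 25
f 23 25 24
f 24 25 26
f 24 26 4
f 25 1 27
f 25 27 26
f 26 27 28
f 26 28 4
f 27 1 29
f 27 29 28
f 28 29 30
f 28 30 4
f 29 1 2
f 29 2 30
f 30 2 3
f 30 3 4
f 31 42 36
f 31 36 32
f 31 32 38
f 31 38 41
f 31 41 42
f 32 36 40
f 36 42 35
f 42 41 33
f 41 38 37
f 38 32 39
f 34 40 35
f 34 35 33
f 34 33 37
f 34 37 39
f 34 39 40
f 35 40 36
f 33 35 42
f 37 33 41
f 39 37 38
f 40 39 32



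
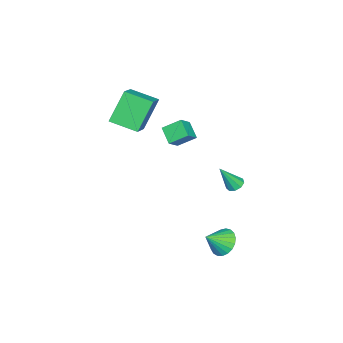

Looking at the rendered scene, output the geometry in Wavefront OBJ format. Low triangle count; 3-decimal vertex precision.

v 1.891 3.377 -4.283
v 2.311 3.03 -4.973
v 2.689 2.743 -3.477
v 2.5 3.338 -4.917
v 2.582 3.654 -4.751
v 2.546 3.921 -4.504
v 2.396 4.095 -4.219
v 2.158 4.144 -3.945
v 1.875 4.061 -3.729
v 1.594 3.859 -3.609
v 1.364 3.574 -3.606
v 1.226 3.255 -3.72
v 1.202 2.957 -3.931
v 1.297 2.732 -4.203
v 1.495 2.618 -4.489
v 1.762 2.635 -4.739
v 2.05 2.781 -4.91
v -2.682 2.159 -3.301
v -2.182 2.369 -3.397
v -2.118 1.481 -1.859
v -2.389 2.614 -3.201
v -2.733 2.646 -3.052
v -3.053 2.45 -3.019
v -3.199 2.118 -3.118
v -3.103 1.805 -3.303
v -2.809 1.657 -3.487
v -2.456 1.744 -3.584
v -2.209 2.025 -3.548
v -3.188 -4.156 2.193
v -1.765 -3.842 2.967
v -3.303 -2.54 1.748
v -1.88 -2.226 2.522
v -2.12 -4.574 0.398
v -0.697 -4.26 1.172
v -2.235 -2.958 -0.047
v -0.812 -2.644 0.727
v -1.364 -1.001 0.973
v -1.725 -0.075 1.627
v -0.739 -0.321 0.356
v -1.1 0.605 1.011
v -0.58 -1.145 1.609
v -0.941 -0.219 2.264
v 0.045 -0.465 0.993
v -0.316 0.461 1.647
f 2 1 4
f 2 4 3
f 4 1 5
f 4 5 3
f 5 1 6
f 5 6 3
f 6 1 7
f 6 7 3
f 7 1 8
f 7 8 3
f 8 1 9
f 8 9 3
f 9 1 10
f 9 10 3
f 10 1 11
f 10 11 3
f 11 1 12
f 11 12 3
f 12 1 13
f 12 13 3
f 13 1 14
f 13 14 3
f 14 1 15
f 14 15 3
f 15 1 16
f 15 16 3
f 16 1 17
f 16 17 3
f 17 1 2
f 17 2 3
f 19 18 21
f 19 21 20
f 21 18 22
f 21 22 20
f 22 18 23
f 22 23 20
f 23 18 24
f 23 24 20
f 24 18 25
f 24 25 20
f 25 18 26
f 25 26 20
f 26 18 27
f 26 27 20
f 27 18 28
f 27 28 20
f 28 18 19
f 28 19 20
f 30 32 29
f 33 30 29
f 29 32 31
f 31 33 29
f 30 36 32
f 34 30 33
f 34 36 30
f 32 36 31
f 35 33 31
f 31 36 35
f 35 34 33
f 36 34 35
f 38 40 37
f 41 38 37
f 37 40 39
f 39 41 37
f 38 44 40
f 42 38 41
f 42 44 38
f 40 44 39
f 43 41 39
f 39 44 43
f 43 42 41
f 44 42 43



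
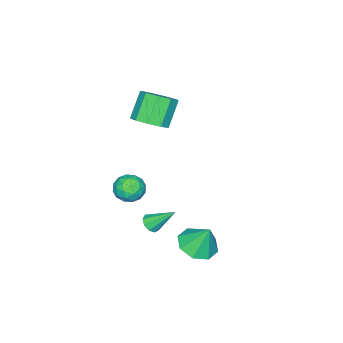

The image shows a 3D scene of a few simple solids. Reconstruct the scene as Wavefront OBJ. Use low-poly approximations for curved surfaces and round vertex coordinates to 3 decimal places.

v 1.624 2.832 -3.692
v 2.605 3.231 -3.844
v 1.576 3.488 -2.288
v 2.017 3.739 -4.102
v 1.199 3.715 -4.12
v 0.63 3.175 -3.886
v 0.643 2.433 -3.539
v 1.231 1.925 -3.281
v 2.05 1.948 -3.264
v 2.619 2.489 -3.497
v 1.991 0.325 -3.166
v 2.513 0.3 -2.939
v 1.549 1.455 -2.034
v 2.501 0.574 -3.216
v 2.25 0.731 -3.47
v 1.878 0.698 -3.582
v 1.559 0.491 -3.5
v 1.441 0.205 -3.261
v 1.581 -0.024 -2.978
v 1.912 -0.09 -2.783
v 2.28 0.038 -2.768
v -2.812 -3.33 -0.442
v -2.301 -4.172 -0.141
v -3.377 -4.332 1.242
v -3.888 -3.49 0.942
v -2.012 -3.599 0.149
v -3.088 -3.758 1.533
v -2.098 -2.9 0.163
v -3.174 -3.059 1.547
v -2.518 -2.402 -0.106
v -3.594 -2.562 1.278
v -3.076 -2.339 -0.532
v -4.151 -2.498 0.851
v -3.51 -2.739 -0.916
v -4.586 -2.899 0.468
v -3.617 -3.416 -1.078
v -4.693 -3.576 0.306
v -3.348 -4.053 -0.942
v -4.424 -4.213 0.441
v -2.828 -4.352 -0.572
v -3.904 -4.511 0.811
v 0.323 -2.038 -2.085
v 0.593 -1.649 -2.818
v 1.547 -1.711 -1.462
v 1.817 -1.322 -2.195
v 1.172 -0.968 -1.725
v 0.415 -1.17 -2.11
v 1.725 -2.19 -2.17
v 0.968 -2.392 -2.555
v 1.459 -1.743 -2.871
v 1.117 -0.988 -2.596
v 1.023 -2.372 -1.684
v 0.681 -1.617 -1.409
v 0.35 -1.872 -2.506
v 1.79 -1.488 -1.774
v 1.411 -1.28 -1.498
v 1.569 -1.051 -1.929
v 0.246 -1.591 -2.09
v 0.405 -1.362 -2.521
v 0.745 -0.962 -1.879
v 1.735 -1.998 -1.759
v 1.894 -1.769 -2.19
v 0.571 -2.309 -2.351
v 0.729 -2.08 -2.782
v 1.395 -2.398 -2.401
v 1.018 -1.699 -2.968
v 1.737 -1.507 -2.602
v 1.683 -2.016 -2.587
v 1.238 -2.135 -2.813
v 0.817 -1.255 -2.807
v 1.537 -1.063 -2.44
v 1.158 -0.855 -2.164
v 0.713 -0.974 -2.391
v 1.326 -1.31 -2.838
v 0.603 -2.297 -1.84
v 1.323 -2.105 -1.473
v 1.427 -2.386 -1.889
v 0.982 -2.505 -2.116
v 0.403 -1.853 -1.678
v 1.122 -1.661 -1.312
v 0.902 -1.225 -1.467
v 0.457 -1.344 -1.693
v 0.814 -2.05 -1.442
f 2 1 4
f 2 4 3
f 4 1 5
f 4 5 3
f 5 1 6
f 5 6 3
f 6 1 7
f 6 7 3
f 7 1 8
f 7 8 3
f 8 1 9
f 8 9 3
f 9 1 10
f 9 10 3
f 10 1 2
f 10 2 3
f 12 11 14
f 12 14 13
f 14 11 15
f 14 15 13
f 15 11 16
f 15 16 13
f 16 11 17
f 16 17 13
f 17 11 18
f 17 18 13
f 18 11 19
f 18 19 13
f 19 11 20
f 19 20 13
f 20 11 21
f 20 21 13
f 21 11 12
f 21 12 13
f 23 22 26
f 23 26 24
f 24 26 27
f 24 27 25
f 26 22 28
f 26 28 27
f 27 28 29
f 27 29 25
f 28 22 30
f 28 30 29
f 29 30 31
f 29 31 25
f 30 22 32
f 30 32 31
f 31 32 33
f 31 33 25
f 32 22 34
f 32 34 33
f 33 34 35
f 33 35 25
f 34 22 36
f 34 36 35
f 35 36 37
f 35 37 25
f 36 22 38
f 36 38 37
f 37 38 39
f 37 39 25
f 38 22 40
f 38 40 39
f 39 40 41
f 39 41 25
f 40 22 23
f 40 23 41
f 41 23 24
f 41 24 25
f 42 79 58
f 79 53 82
f 58 82 47
f 79 82 58
f 42 58 54
f 58 47 59
f 54 59 43
f 58 59 54
f 42 54 63
f 54 43 64
f 63 64 49
f 54 64 63
f 42 63 75
f 63 49 78
f 75 78 52
f 63 78 75
f 42 75 79
f 75 52 83
f 79 83 53
f 75 83 79
f 43 59 70
f 59 47 73
f 70 73 51
f 59 73 70
f 47 82 60
f 82 53 81
f 60 81 46
f 82 81 60
f 53 83 80
f 83 52 76
f 80 76 44
f 83 76 80
f 52 78 77
f 78 49 65
f 77 65 48
f 78 65 77
f 49 64 69
f 64 43 66
f 69 66 50
f 64 66 69
f 45 71 57
f 71 51 72
f 57 72 46
f 71 72 57
f 45 57 55
f 57 46 56
f 55 56 44
f 57 56 55
f 45 55 62
f 55 44 61
f 62 61 48
f 55 61 62
f 45 62 67
f 62 48 68
f 67 68 50
f 62 68 67
f 45 67 71
f 67 50 74
f 71 74 51
f 67 74 71
f 46 72 60
f 72 51 73
f 60 73 47
f 72 73 60
f 44 56 80
f 56 46 81
f 80 81 53
f 56 81 80
f 48 61 77
f 61 44 76
f 77 76 52
f 61 76 77
f 50 68 69
f 68 48 65
f 69 65 49
f 68 65 69
f 51 74 70
f 74 50 66
f 70 66 43
f 74 66 70



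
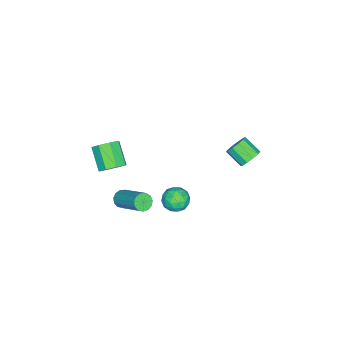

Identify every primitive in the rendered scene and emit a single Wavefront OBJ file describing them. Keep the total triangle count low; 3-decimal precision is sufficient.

v 1.86 -1.046 -2.969
v 2.365 -1.105 -3.204
v 3.124 0.467 -1.966
v 2.62 0.526 -1.731
v 2.21 -0.893 -3.378
v 2.969 0.679 -2.141
v 1.944 -0.729 -3.423
v 2.703 0.843 -2.185
v 1.651 -0.666 -3.323
v 2.411 0.906 -2.086
v 1.425 -0.724 -3.111
v 2.184 0.848 -1.873
v 1.337 -0.884 -2.854
v 2.096 0.688 -1.616
v 1.415 -1.095 -2.633
v 2.174 0.477 -1.395
v 1.635 -1.291 -2.519
v 2.394 0.281 -1.281
v 1.926 -1.409 -2.548
v 2.685 0.163 -1.31
v 2.196 -1.412 -2.71
v 2.955 0.16 -1.472
v 2.36 -1.298 -2.955
v 3.119 0.274 -1.717
v -2.94 4.241 -1.809
v -2.279 4.048 -1.852
v -2.519 3.085 -1.194
v -3.18 3.279 -1.151
v -2.322 4.294 -1.506
v -2.562 3.332 -0.849
v -2.601 4.521 -1.277
v -2.841 3.558 -0.619
v -3.01 4.64 -1.25
v -3.249 3.678 -0.593
v -3.392 4.607 -1.437
v -3.631 3.645 -0.78
v -3.601 4.435 -1.766
v -3.841 3.472 -1.108
v -3.558 4.188 -2.111
v -3.798 3.226 -1.454
v -3.279 3.962 -2.341
v -3.519 2.999 -1.683
v -2.871 3.842 -2.367
v -3.11 2.88 -1.71
v -2.489 3.875 -2.18
v -2.728 2.913 -1.523
v 4.186 -0.401 2.512
v 4.74 -0.902 2.578
v 3.928 -1.68 3.494
v 3.374 -1.179 3.428
v 4.777 -0.482 2.967
v 3.965 -1.259 3.883
v 4.467 -0.014 3.09
v 3.655 -0.792 4.006
v 3.993 0.227 2.874
v 3.181 -0.551 3.79
v 3.632 0.1 2.446
v 2.82 -0.678 3.362
v 3.595 -0.321 2.057
v 2.783 -1.098 2.973
v 3.905 -0.788 1.934
v 3.093 -1.566 2.85
v 4.379 -1.029 2.15
v 3.567 -1.807 3.066
v 0.213 1.854 -3.591
v 0.584 1.587 -4.272
v -0.584 0.793 -3.608
v -0.213 0.526 -4.289
v 0.191 0.528 -3.575
v 0.684 1.183 -3.565
v -0.684 1.197 -4.315
v -0.191 1.852 -4.305
v 0.03 1.18 -4.719
v 0.571 0.767 -4.262
v -0.571 1.613 -3.618
v -0.03 1.2 -3.161
v 0.468 1.814 -3.93
v -0.468 0.566 -3.95
v -0.231 0.568 -3.531
v -0.013 0.41 -3.931
v 0.527 1.577 -3.514
v 0.745 1.419 -3.914
v 0.514 0.797 -3.505
v -0.745 0.961 -3.966
v -0.527 0.803 -4.366
v 0.013 1.97 -3.949
v 0.231 1.812 -4.349
v -0.514 1.583 -4.375
v 0.361 1.417 -4.593
v -0.108 0.794 -4.603
v -0.384 1.188 -4.619
v -0.095 1.574 -4.613
v 0.679 1.174 -4.324
v 0.21 0.551 -4.334
v 0.448 0.552 -3.915
v 0.737 0.937 -3.909
v 0.353 0.935 -4.587
v -0.21 1.829 -3.546
v -0.679 1.206 -3.556
v -0.737 1.443 -3.971
v -0.448 1.828 -3.965
v 0.108 1.586 -3.277
v -0.361 0.963 -3.287
v 0.095 0.806 -3.267
v 0.384 1.192 -3.261
v -0.353 1.445 -3.293
f 2 1 5
f 2 5 3
f 3 5 6
f 3 6 4
f 5 1 7
f 5 7 6
f 6 7 8
f 6 8 4
f 7 1 9
f 7 9 8
f 8 9 10
f 8 10 4
f 9 1 11
f 9 11 10
f 10 11 12
f 10 12 4
f 11 1 13
f 11 13 12
f 12 13 14
f 12 14 4
f 13 1 15
f 13 15 14
f 14 15 16
f 14 16 4
f 15 1 17
f 15 17 16
f 16 17 18
f 16 18 4
f 17 1 19
f 17 19 18
f 18 19 20
f 18 20 4
f 19 1 21
f 19 21 20
f 20 21 22
f 20 22 4
f 21 1 23
f 21 23 22
f 22 23 24
f 22 24 4
f 23 1 2
f 23 2 24
f 24 2 3
f 24 3 4
f 26 25 29
f 26 29 27
f 27 29 30
f 27 30 28
f 29 25 31
f 29 31 30
f 30 31 32
f 30 32 28
f 31 25 33
f 31 33 32
f 32 33 34
f 32 34 28
f 33 25 35
f 33 35 34
f 34 35 36
f 34 36 28
f 35 25 37
f 35 37 36
f 36 37 38
f 36 38 28
f 37 25 39
f 37 39 38
f 38 39 40
f 38 40 28
f 39 25 41
f 39 41 40
f 40 41 42
f 40 42 28
f 41 25 43
f 41 43 42
f 42 43 44
f 42 44 28
f 43 25 45
f 43 45 44
f 44 45 46
f 44 46 28
f 45 25 26
f 45 26 46
f 46 26 27
f 46 27 28
f 48 47 51
f 48 51 49
f 49 51 52
f 49 52 50
f 51 47 53
f 51 53 52
f 52 53 54
f 52 54 50
f 53 47 55
f 53 55 54
f 54 55 56
f 54 56 50
f 55 47 57
f 55 57 56
f 56 57 58
f 56 58 50
f 57 47 59
f 57 59 58
f 58 59 60
f 58 60 50
f 59 47 61
f 59 61 60
f 60 61 62
f 60 62 50
f 61 47 63
f 61 63 62
f 62 63 64
f 62 64 50
f 63 47 48
f 63 48 64
f 64 48 49
f 64 49 50
f 65 102 81
f 102 76 105
f 81 105 70
f 102 105 81
f 65 81 77
f 81 70 82
f 77 82 66
f 81 82 77
f 65 77 86
f 77 66 87
f 86 87 72
f 77 87 86
f 65 86 98
f 86 72 101
f 98 101 75
f 86 101 98
f 65 98 102
f 98 75 106
f 102 106 76
f 98 106 102
f 66 82 93
f 82 70 96
f 93 96 74
f 82 96 93
f 70 105 83
f 105 76 104
f 83 104 69
f 105 104 83
f 76 106 103
f 106 75 99
f 103 99 67
f 106 99 103
f 75 101 100
f 101 72 88
f 100 88 71
f 101 88 100
f 72 87 92
f 87 66 89
f 92 89 73
f 87 89 92
f 68 94 80
f 94 74 95
f 80 95 69
f 94 95 80
f 68 80 78
f 80 69 79
f 78 79 67
f 80 79 78
f 68 78 85
f 78 67 84
f 85 84 71
f 78 84 85
f 68 85 90
f 85 71 91
f 90 91 73
f 85 91 90
f 68 90 94
f 90 73 97
f 94 97 74
f 90 97 94
f 69 95 83
f 95 74 96
f 83 96 70
f 95 96 83
f 67 79 103
f 79 69 104
f 103 104 76
f 79 104 103
f 71 84 100
f 84 67 99
f 100 99 75
f 84 99 100
f 73 91 92
f 91 71 88
f 92 88 72
f 91 88 92
f 74 97 93
f 97 73 89
f 93 89 66
f 97 89 93



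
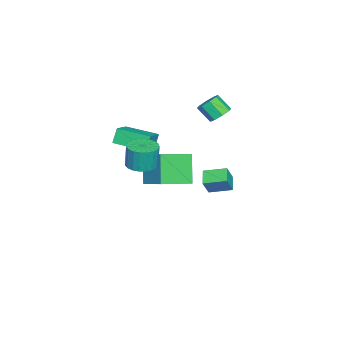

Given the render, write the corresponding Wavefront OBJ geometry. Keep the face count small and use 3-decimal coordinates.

v -3.412 -4.052 -1.822
v -3.852 -3.922 -0.911
v -3.271 -2.108 -2.031
v -3.712 -1.978 -1.12
v -1.928 -4.082 -1.1
v -2.369 -3.952 -0.189
v -1.788 -2.138 -1.309
v -2.228 -2.008 -0.398
v -0.102 -1.87 -1.304
v 0.759 -2.096 -1.273
v 0.722 -2.037 0.175
v -0.138 -1.81 0.144
v 0.777 -1.726 -1.288
v 0.74 -1.667 0.161
v 0.643 -1.382 -1.305
v 0.606 -1.323 0.143
v 0.38 -1.121 -1.322
v 0.343 -1.062 0.126
v 0.034 -0.991 -1.337
v -0.003 -0.931 0.112
v -0.335 -1.012 -1.345
v -0.372 -0.953 0.103
v -0.664 -1.181 -1.347
v -0.701 -1.122 0.102
v -0.896 -1.47 -1.341
v -0.933 -1.41 0.108
v -0.99 -1.827 -1.329
v -1.027 -1.768 0.12
v -0.931 -2.192 -1.312
v -0.968 -2.133 0.136
v -0.728 -2.501 -1.294
v -0.765 -2.442 0.154
v -0.417 -2.701 -1.278
v -0.454 -2.642 0.17
v -0.052 -2.757 -1.267
v -0.089 -2.698 0.182
v 0.305 -2.66 -1.262
v 0.268 -2.601 0.187
v 0.592 -2.426 -1.264
v 0.555 -2.367 0.185
v -3.713 1.515 0.998
v -3.283 1.052 0.653
v -3.457 0.261 1.497
v -3.887 0.725 1.842
v -3.008 1.371 1.008
v -3.182 0.58 1.852
v -3.145 1.774 1.357
v -3.319 0.983 2.202
v -3.615 2.026 1.496
v -3.789 1.235 2.34
v -4.143 1.979 1.343
v -4.317 1.188 2.187
v -4.418 1.66 0.988
v -4.592 0.869 1.832
v -4.281 1.257 0.638
v -4.455 0.466 1.483
v -3.811 1.005 0.5
v -3.985 0.214 1.344
v -2.443 -2.508 -4.466
v -3.479 -2.833 -2.775
v -3.771 -1.101 -5.01
v -4.808 -1.426 -3.318
v -1.412 -1.194 -3.582
v -2.449 -1.519 -1.89
v -2.741 0.213 -4.125
v -3.777 -0.112 -2.434
v 2.762 2.597 0.128
v 3.288 2.422 1.089
v 2.602 3.808 0.436
v 3.128 3.633 1.397
v 3.572 2.807 -0.277
v 4.098 2.632 0.684
v 3.412 4.018 0.031
v 3.938 3.843 0.992
f 2 4 1
f 5 2 1
f 1 4 3
f 3 5 1
f 2 8 4
f 6 2 5
f 6 8 2
f 4 8 3
f 7 5 3
f 3 8 7
f 7 6 5
f 8 6 7
f 10 9 13
f 10 13 11
f 11 13 14
f 11 14 12
f 13 9 15
f 13 15 14
f 14 15 16
f 14 16 12
f 15 9 17
f 15 17 16
f 16 17 18
f 16 18 12
f 17 9 19
f 17 19 18
f 18 19 20
f 18 20 12
f 19 9 21
f 19 21 20
f 20 21 22
f 20 22 12
f 21 9 23
f 21 23 22
f 22 23 24
f 22 24 12
f 23 9 25
f 23 25 24
f 24 25 26
f 24 26 12
f 25 9 27
f 25 27 26
f 26 27 28
f 26 28 12
f 27 9 29
f 27 29 28
f 28 29 30
f 28 30 12
f 29 9 31
f 29 31 30
f 30 31 32
f 30 32 12
f 31 9 33
f 31 33 32
f 32 33 34
f 32 34 12
f 33 9 35
f 33 35 34
f 34 35 36
f 34 36 12
f 35 9 37
f 35 37 36
f 36 37 38
f 36 38 12
f 37 9 39
f 37 39 38
f 38 39 40
f 38 40 12
f 39 9 10
f 39 10 40
f 40 10 11
f 40 11 12
f 42 41 45
f 42 45 43
f 43 45 46
f 43 46 44
f 45 41 47
f 45 47 46
f 46 47 48
f 46 48 44
f 47 41 49
f 47 49 48
f 48 49 50
f 48 50 44
f 49 41 51
f 49 51 50
f 50 51 52
f 50 52 44
f 51 41 53
f 51 53 52
f 52 53 54
f 52 54 44
f 53 41 55
f 53 55 54
f 54 55 56
f 54 56 44
f 55 41 57
f 55 57 56
f 56 57 58
f 56 58 44
f 57 41 42
f 57 42 58
f 58 42 43
f 58 43 44
f 60 62 59
f 63 60 59
f 59 62 61
f 61 63 59
f 60 66 62
f 64 60 63
f 64 66 60
f 62 66 61
f 65 63 61
f 61 66 65
f 65 64 63
f 66 64 65
f 68 70 67
f 71 68 67
f 67 70 69
f 69 71 67
f 68 74 70
f 72 68 71
f 72 74 68
f 70 74 69
f 73 71 69
f 69 74 73
f 73 72 71
f 74 72 73



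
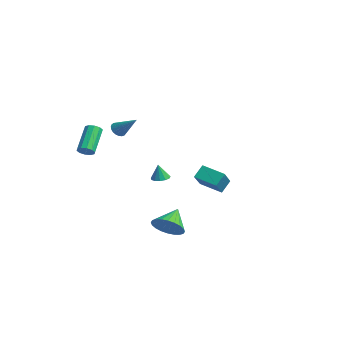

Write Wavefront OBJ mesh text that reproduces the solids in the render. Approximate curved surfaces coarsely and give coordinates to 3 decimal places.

v -1.119 -2.953 1.459
v -0.783 -2.891 1.028
v 0.059 -2.347 2.461
v -0.891 -2.69 1.033
v -1.039 -2.534 1.112
v -1.2 -2.45 1.251
v -1.347 -2.453 1.426
v -1.455 -2.543 1.607
v -1.504 -2.703 1.762
v -1.487 -2.907 1.865
v -1.406 -3.118 1.898
v -1.276 -3.301 1.855
v -1.118 -3.424 1.743
v -0.961 -3.465 1.583
v -0.83 -3.417 1.401
v -0.75 -3.289 1.229
v -0.733 -3.103 1.097
v -2.472 -4.426 -0.467
v -2.012 -4.224 -0.245
v -3.067 -3.291 1.089
v -3.528 -3.494 0.867
v -2.119 -4.005 -0.482
v -3.174 -3.072 0.852
v -2.361 -3.948 -0.714
v -3.416 -3.015 0.62
v -2.646 -4.073 -0.851
v -3.701 -3.14 0.483
v -2.864 -4.333 -0.842
v -3.919 -3.4 0.492
v -2.933 -4.629 -0.689
v -3.988 -3.696 0.645
v -2.826 -4.848 -0.452
v -3.881 -3.915 0.882
v -2.584 -4.905 -0.22
v -3.639 -3.972 1.114
v -2.299 -4.78 -0.083
v -3.354 -3.847 1.251
v -2.081 -4.52 -0.092
v -3.136 -3.587 1.242
v -1.221 -0.288 -2.779
v -0.763 0.063 -2.725
v -1.219 -0.452 -1.721
v -1.028 0.252 -2.696
v -1.354 0.27 -2.692
v -1.638 0.11 -2.716
v -1.79 -0.176 -2.76
v -1.761 -0.498 -2.81
v -1.561 -0.753 -2.85
v -1.253 -0.861 -2.867
v -0.935 -0.786 -2.856
v -0.708 -0.554 -2.821
v -0.643 -0.237 -2.772
v 4.228 -2.342 -4.395
v 5.101 -2.006 -4.043
v 3.472 -1.378 -3.445
v 5.039 -1.761 -4.34
v 4.854 -1.605 -4.646
v 4.574 -1.561 -4.914
v 4.24 -1.636 -5.102
v 3.905 -1.818 -5.183
v 3.619 -2.081 -5.144
v 3.426 -2.383 -4.991
v 3.354 -2.679 -4.747
v 3.416 -2.924 -4.45
v 3.601 -3.08 -4.144
v 3.881 -3.124 -3.876
v 4.215 -3.049 -3.687
v 4.55 -2.866 -3.606
v 4.836 -2.604 -3.646
v 5.029 -2.302 -3.799
v -2.982 3.103 -4.387
v -3.163 3.739 -3.611
v -1.875 4.009 -4.87
v -2.056 4.645 -4.094
v -1.584 2.035 -3.186
v -1.765 2.671 -2.41
v -0.477 2.941 -3.669
v -0.658 3.577 -2.893
f 2 1 4
f 2 4 3
f 4 1 5
f 4 5 3
f 5 1 6
f 5 6 3
f 6 1 7
f 6 7 3
f 7 1 8
f 7 8 3
f 8 1 9
f 8 9 3
f 9 1 10
f 9 10 3
f 10 1 11
f 10 11 3
f 11 1 12
f 11 12 3
f 12 1 13
f 12 13 3
f 13 1 14
f 13 14 3
f 14 1 15
f 14 15 3
f 15 1 16
f 15 16 3
f 16 1 17
f 16 17 3
f 17 1 2
f 17 2 3
f 19 18 22
f 19 22 20
f 20 22 23
f 20 23 21
f 22 18 24
f 22 24 23
f 23 24 25
f 23 25 21
f 24 18 26
f 24 26 25
f 25 26 27
f 25 27 21
f 26 18 28
f 26 28 27
f 27 28 29
f 27 29 21
f 28 18 30
f 28 30 29
f 29 30 31
f 29 31 21
f 30 18 32
f 30 32 31
f 31 32 33
f 31 33 21
f 32 18 34
f 32 34 33
f 33 34 35
f 33 35 21
f 34 18 36
f 34 36 35
f 35 36 37
f 35 37 21
f 36 18 38
f 36 38 37
f 37 38 39
f 37 39 21
f 38 18 19
f 38 19 39
f 39 19 20
f 39 20 21
f 41 40 43
f 41 43 42
f 43 40 44
f 43 44 42
f 44 40 45
f 44 45 42
f 45 40 46
f 45 46 42
f 46 40 47
f 46 47 42
f 47 40 48
f 47 48 42
f 48 40 49
f 48 49 42
f 49 40 50
f 49 50 42
f 50 40 51
f 50 51 42
f 51 40 52
f 51 52 42
f 52 40 41
f 52 41 42
f 54 53 56
f 54 56 55
f 56 53 57
f 56 57 55
f 57 53 58
f 57 58 55
f 58 53 59
f 58 59 55
f 59 53 60
f 59 60 55
f 60 53 61
f 60 61 55
f 61 53 62
f 61 62 55
f 62 53 63
f 62 63 55
f 63 53 64
f 63 64 55
f 64 53 65
f 64 65 55
f 65 53 66
f 65 66 55
f 66 53 67
f 66 67 55
f 67 53 68
f 67 68 55
f 68 53 69
f 68 69 55
f 69 53 70
f 69 70 55
f 70 53 54
f 70 54 55
f 72 74 71
f 75 72 71
f 71 74 73
f 73 75 71
f 72 78 74
f 76 72 75
f 76 78 72
f 74 78 73
f 77 75 73
f 73 78 77
f 77 76 75
f 78 76 77



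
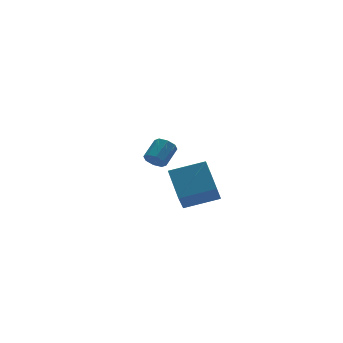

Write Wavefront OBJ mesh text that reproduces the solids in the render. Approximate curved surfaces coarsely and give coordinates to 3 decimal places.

v 1.063 2.159 -0.574
v 1.403 2.132 -1.043
v 2.258 2.673 -0.454
v 1.917 2.701 0.014
v 1.16 2.503 -1.031
v 2.014 3.044 -0.443
v 0.86 2.673 -0.752
v 1.714 3.214 -0.163
v 0.679 2.542 -0.368
v 1.533 3.083 0.22
v 0.722 2.187 -0.106
v 1.577 2.728 0.483
v 0.966 1.816 -0.117
v 1.82 2.357 0.471
v 1.266 1.646 -0.397
v 2.12 2.187 0.192
v 1.447 1.777 -0.78
v 2.301 2.318 -0.192
v -0.158 -2.838 -0.696
v -0.789 -3.589 0.479
v 0.043 -1.509 0.261
v -0.588 -2.26 1.436
v 1.368 -3.4 -0.236
v 0.737 -4.151 0.939
v 1.569 -2.071 0.721
v 0.938 -2.822 1.896
f 2 1 5
f 2 5 3
f 3 5 6
f 3 6 4
f 5 1 7
f 5 7 6
f 6 7 8
f 6 8 4
f 7 1 9
f 7 9 8
f 8 9 10
f 8 10 4
f 9 1 11
f 9 11 10
f 10 11 12
f 10 12 4
f 11 1 13
f 11 13 12
f 12 13 14
f 12 14 4
f 13 1 15
f 13 15 14
f 14 15 16
f 14 16 4
f 15 1 17
f 15 17 16
f 16 17 18
f 16 18 4
f 17 1 2
f 17 2 18
f 18 2 3
f 18 3 4
f 20 22 19
f 23 20 19
f 19 22 21
f 21 23 19
f 20 26 22
f 24 20 23
f 24 26 20
f 22 26 21
f 25 23 21
f 21 26 25
f 25 24 23
f 26 24 25



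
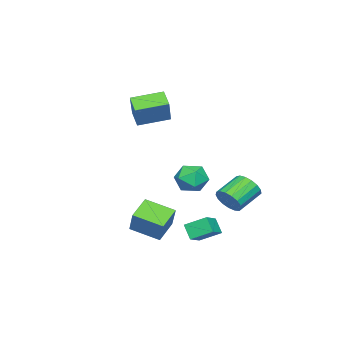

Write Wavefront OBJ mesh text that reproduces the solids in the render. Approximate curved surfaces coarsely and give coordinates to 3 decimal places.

v -1.575 -4.64 2.392
v -2.281 -5.404 3.121
v -2.893 -3.031 2.799
v -3.6 -3.795 3.528
v -0.44 -4.125 4.032
v -1.147 -4.889 4.761
v -1.759 -2.516 4.439
v -2.465 -3.28 5.168
v 0.241 0.411 -0.031
v 0.764 -0.487 -0.562
v -1.284 0.167 -1.118
v -0.761 -0.731 -1.649
v -1.094 -0.826 -0.535
v -0.151 -0.675 0.137
v -0.369 0.355 -1.817
v 0.574 0.506 -1.145
v 0.387 -0.522 -1.666
v -0.062 -1.252 -0.874
v -0.458 0.932 -0.806
v -0.907 0.202 -0.014
v 3.522 -2.23 -4.079
v 2.081 -2.214 -3.276
v 3.172 -0.388 -4.745
v 1.731 -0.371 -3.942
v 4.389 -1.509 -2.538
v 2.948 -1.492 -1.735
v 4.039 0.334 -3.204
v 2.598 0.35 -2.401
v -0.296 2.302 -2.268
v 0.213 2.352 -1.409
v -1.314 2.887 -0.533
v -1.824 2.838 -1.392
v 0.26 2.79 -1.595
v -1.267 3.326 -0.72
v 0.179 3.117 -1.936
v -1.348 3.652 -1.06
v -0.01 3.257 -2.352
v -1.537 3.792 -1.477
v -0.266 3.178 -2.75
v -1.793 3.713 -1.874
v -0.528 2.899 -3.036
v -2.055 3.434 -2.161
v -0.737 2.483 -3.147
v -2.264 3.018 -2.271
v -0.846 2.025 -3.056
v -2.373 2.561 -2.181
v -0.828 1.632 -2.785
v -2.355 2.167 -1.909
v -0.689 1.391 -2.395
v -2.216 1.927 -1.52
v -0.46 1.36 -1.976
v -1.987 1.895 -1.101
v -0.193 1.544 -1.624
v -1.72 2.08 -0.748
v 0.05 1.902 -1.419
v -1.477 2.438 -0.544
v 2.987 1.71 -3.267
v 4.166 1.753 -2.744
v 2.622 2.976 -2.549
v 3.801 3.018 -2.025
v 3.359 2.322 -4.155
v 4.538 2.364 -3.631
v 2.994 3.587 -3.436
v 4.173 3.63 -2.913
f 2 4 1
f 5 2 1
f 1 4 3
f 3 5 1
f 2 8 4
f 6 2 5
f 6 8 2
f 4 8 3
f 7 5 3
f 3 8 7
f 7 6 5
f 8 6 7
f 9 20 14
f 9 14 10
f 9 10 16
f 9 16 19
f 9 19 20
f 10 14 18
f 14 20 13
f 20 19 11
f 19 16 15
f 16 10 17
f 12 18 13
f 12 13 11
f 12 11 15
f 12 15 17
f 12 17 18
f 13 18 14
f 11 13 20
f 15 11 19
f 17 15 16
f 18 17 10
f 22 24 21
f 25 22 21
f 21 24 23
f 23 25 21
f 22 28 24
f 26 22 25
f 26 28 22
f 24 28 23
f 27 25 23
f 23 28 27
f 27 26 25
f 28 26 27
f 30 29 33
f 30 33 31
f 31 33 34
f 31 34 32
f 33 29 35
f 33 35 34
f 34 35 36
f 34 36 32
f 35 29 37
f 35 37 36
f 36 37 38
f 36 38 32
f 37 29 39
f 37 39 38
f 38 39 40
f 38 40 32
f 39 29 41
f 39 41 40
f 40 41 42
f 40 42 32
f 41 29 43
f 41 43 42
f 42 43 44
f 42 44 32
f 43 29 45
f 43 45 44
f 44 45 46
f 44 46 32
f 45 29 47
f 45 47 46
f 46 47 48
f 46 48 32
f 47 29 49
f 47 49 48
f 48 49 50
f 48 50 32
f 49 29 51
f 49 51 50
f 50 51 52
f 50 52 32
f 51 29 53
f 51 53 52
f 52 53 54
f 52 54 32
f 53 29 55
f 53 55 54
f 54 55 56
f 54 56 32
f 55 29 30
f 55 30 56
f 56 30 31
f 56 31 32
f 58 60 57
f 61 58 57
f 57 60 59
f 59 61 57
f 58 64 60
f 62 58 61
f 62 64 58
f 60 64 59
f 63 61 59
f 59 64 63
f 63 62 61
f 64 62 63



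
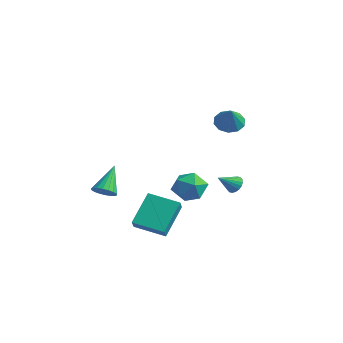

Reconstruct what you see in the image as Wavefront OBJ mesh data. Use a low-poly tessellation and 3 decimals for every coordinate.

v -3.525 -0.402 -3.205
v -2.832 -0.294 -3.002
v -4.135 0.782 -1.755
v -2.882 -0.056 -3.218
v -3.06 0.113 -3.431
v -3.329 0.181 -3.599
v -3.638 0.132 -3.689
v -3.923 -0.022 -3.684
v -4.13 -0.251 -3.584
v -4.217 -0.511 -3.409
v -4.167 -0.748 -3.193
v -3.99 -0.918 -2.98
v -3.72 -0.985 -2.812
v -3.412 -0.937 -2.721
v -3.126 -0.783 -2.727
v -2.919 -0.553 -2.827
v 3.726 2.556 -0.96
v 4.129 2.274 -1.249
v 3.534 1.564 -0.26
v 4.26 2.382 -1.061
v 4.285 2.524 -0.852
v 4.2 2.672 -0.665
v 4.021 2.798 -0.536
v 3.784 2.876 -0.492
v 3.535 2.89 -0.54
v 3.324 2.838 -0.671
v 3.193 2.731 -0.86
v 3.168 2.589 -1.068
v 3.253 2.44 -1.255
v 3.432 2.314 -1.384
v 3.669 2.237 -1.429
v 3.918 2.222 -1.381
v 1.756 3.843 2.599
v 2.444 3.843 2.118
v 2.524 3.297 3.701
v 2.419 4.3 2.363
v 2.141 4.583 2.697
v 1.716 4.583 2.995
v 1.305 4.301 3.141
v 1.067 3.844 3.081
v 1.092 3.387 2.836
v 1.37 3.104 2.502
v 1.795 3.103 2.204
v 2.206 3.385 2.058
v -0.015 -1.234 -3.943
v -0.488 0.212 -2.396
v -0.584 -0.674 -4.64
v -1.057 0.772 -3.093
v 1.477 -0.272 -4.387
v 1.004 1.174 -2.84
v 0.908 0.288 -5.084
v 0.435 1.734 -3.537
v 1.498 2.235 -2.31
v 2.058 2.193 -1.408
v 0.682 0.787 -1.872
v 1.242 0.745 -0.97
v 0.512 1.504 -1.107
v 1.016 2.399 -1.377
v 1.724 0.581 -1.903
v 2.228 1.476 -2.173
v 2.197 1.17 -1.156
v 1.448 1.741 -0.665
v 1.292 1.239 -2.615
v 0.543 1.81 -2.124
f 2 1 4
f 2 4 3
f 4 1 5
f 4 5 3
f 5 1 6
f 5 6 3
f 6 1 7
f 6 7 3
f 7 1 8
f 7 8 3
f 8 1 9
f 8 9 3
f 9 1 10
f 9 10 3
f 10 1 11
f 10 11 3
f 11 1 12
f 11 12 3
f 12 1 13
f 12 13 3
f 13 1 14
f 13 14 3
f 14 1 15
f 14 15 3
f 15 1 16
f 15 16 3
f 16 1 2
f 16 2 3
f 18 17 20
f 18 20 19
f 20 17 21
f 20 21 19
f 21 17 22
f 21 22 19
f 22 17 23
f 22 23 19
f 23 17 24
f 23 24 19
f 24 17 25
f 24 25 19
f 25 17 26
f 25 26 19
f 26 17 27
f 26 27 19
f 27 17 28
f 27 28 19
f 28 17 29
f 28 29 19
f 29 17 30
f 29 30 19
f 30 17 31
f 30 31 19
f 31 17 32
f 31 32 19
f 32 17 18
f 32 18 19
f 34 33 36
f 34 36 35
f 36 33 37
f 36 37 35
f 37 33 38
f 37 38 35
f 38 33 39
f 38 39 35
f 39 33 40
f 39 40 35
f 40 33 41
f 40 41 35
f 41 33 42
f 41 42 35
f 42 33 43
f 42 43 35
f 43 33 44
f 43 44 35
f 44 33 34
f 44 34 35
f 46 48 45
f 49 46 45
f 45 48 47
f 47 49 45
f 46 52 48
f 50 46 49
f 50 52 46
f 48 52 47
f 51 49 47
f 47 52 51
f 51 50 49
f 52 50 51
f 53 64 58
f 53 58 54
f 53 54 60
f 53 60 63
f 53 63 64
f 54 58 62
f 58 64 57
f 64 63 55
f 63 60 59
f 60 54 61
f 56 62 57
f 56 57 55
f 56 55 59
f 56 59 61
f 56 61 62
f 57 62 58
f 55 57 64
f 59 55 63
f 61 59 60
f 62 61 54



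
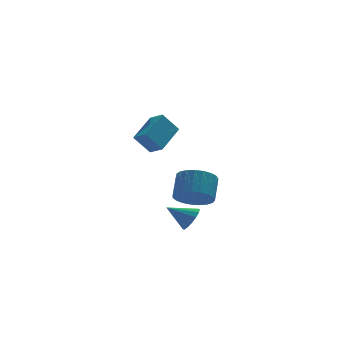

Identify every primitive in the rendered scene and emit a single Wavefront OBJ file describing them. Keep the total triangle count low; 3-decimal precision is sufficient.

v -0.524 1.306 -2.424
v 0.232 1.558 -3.028
v 0.68 2.486 -2.081
v -0.076 2.234 -1.476
v -0.066 1.823 -3.147
v 0.382 2.751 -2.199
v -0.443 1.998 -3.141
v 0.005 2.927 -2.193
v -0.834 2.054 -3.01
v -0.386 2.982 -2.063
v -1.171 1.98 -2.779
v -0.723 2.909 -1.831
v -1.397 1.79 -2.486
v -0.949 2.718 -1.538
v -1.471 1.516 -2.182
v -1.023 2.444 -1.235
v -1.382 1.206 -1.92
v -0.934 2.134 -0.973
v -1.144 0.913 -1.745
v -0.696 1.841 -0.798
v -0.8 0.688 -1.688
v -0.352 1.616 -0.74
v -0.407 0.569 -1.757
v 0.041 1.498 -0.81
v -0.035 0.579 -1.942
v 0.413 1.507 -0.995
v 0.253 0.713 -2.211
v 0.701 1.642 -1.263
v 0.406 0.951 -2.516
v 0.854 1.879 -1.568
v 0.399 1.249 -2.805
v 0.847 2.178 -1.857
v -3.292 -1.237 1.816
v -4.026 -1.128 2.747
v -2.225 -0.154 2.531
v -2.958 -0.045 3.461
v -2.902 -1.875 2.199
v -3.635 -1.766 3.129
v -1.834 -0.792 2.913
v -2.568 -0.683 3.844
v -0.991 0.095 -3.211
v -0.594 0.077 -2.611
v -2.069 0.465 -2.489
v -0.56 0.426 -2.738
v -0.642 0.686 -2.993
v -0.817 0.787 -3.306
v -1.038 0.704 -3.593
v -1.247 0.457 -3.779
v -1.387 0.113 -3.812
v -1.421 -0.236 -3.684
v -1.34 -0.495 -3.43
v -1.165 -0.597 -3.117
v -0.943 -0.513 -2.829
v -0.734 -0.266 -2.644
f 2 1 5
f 2 5 3
f 3 5 6
f 3 6 4
f 5 1 7
f 5 7 6
f 6 7 8
f 6 8 4
f 7 1 9
f 7 9 8
f 8 9 10
f 8 10 4
f 9 1 11
f 9 11 10
f 10 11 12
f 10 12 4
f 11 1 13
f 11 13 12
f 12 13 14
f 12 14 4
f 13 1 15
f 13 15 14
f 14 15 16
f 14 16 4
f 15 1 17
f 15 17 16
f 16 17 18
f 16 18 4
f 17 1 19
f 17 19 18
f 18 19 20
f 18 20 4
f 19 1 21
f 19 21 20
f 20 21 22
f 20 22 4
f 21 1 23
f 21 23 22
f 22 23 24
f 22 24 4
f 23 1 25
f 23 25 24
f 24 25 26
f 24 26 4
f 25 1 27
f 25 27 26
f 26 27 28
f 26 28 4
f 27 1 29
f 27 29 28
f 28 29 30
f 28 30 4
f 29 1 31
f 29 31 30
f 30 31 32
f 30 32 4
f 31 1 2
f 31 2 32
f 32 2 3
f 32 3 4
f 34 36 33
f 37 34 33
f 33 36 35
f 35 37 33
f 34 40 36
f 38 34 37
f 38 40 34
f 36 40 35
f 39 37 35
f 35 40 39
f 39 38 37
f 40 38 39
f 42 41 44
f 42 44 43
f 44 41 45
f 44 45 43
f 45 41 46
f 45 46 43
f 46 41 47
f 46 47 43
f 47 41 48
f 47 48 43
f 48 41 49
f 48 49 43
f 49 41 50
f 49 50 43
f 50 41 51
f 50 51 43
f 51 41 52
f 51 52 43
f 52 41 53
f 52 53 43
f 53 41 54
f 53 54 43
f 54 41 42
f 54 42 43

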